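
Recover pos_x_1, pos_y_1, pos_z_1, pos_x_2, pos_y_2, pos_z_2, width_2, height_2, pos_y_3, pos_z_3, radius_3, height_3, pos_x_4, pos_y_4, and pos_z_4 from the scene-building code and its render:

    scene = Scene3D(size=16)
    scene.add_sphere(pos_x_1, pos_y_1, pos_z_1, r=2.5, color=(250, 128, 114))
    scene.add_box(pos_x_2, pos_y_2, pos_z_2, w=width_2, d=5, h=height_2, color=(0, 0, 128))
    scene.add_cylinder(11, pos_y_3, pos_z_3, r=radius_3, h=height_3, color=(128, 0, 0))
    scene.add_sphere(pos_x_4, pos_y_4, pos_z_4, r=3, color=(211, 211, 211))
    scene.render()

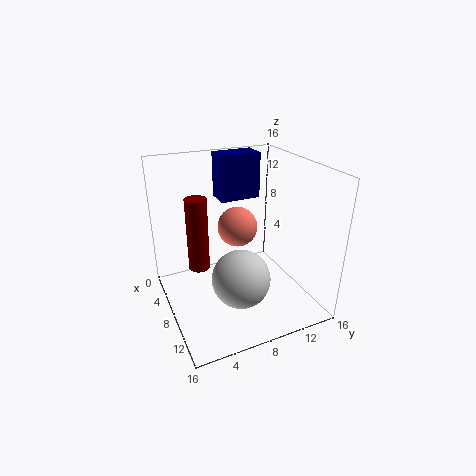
pos_x_1 = 3.5; pos_y_1 = 10; pos_z_1 = 7; pos_x_2 = 0.5; pos_y_2 = 8; pos_z_2 = 10.5; width_2 = 3; height_2 = 5.5; pos_y_3 = 2.5; pos_z_3 = 7.5; radius_3 = 1; height_3 = 7; pos_x_4 = 12; pos_y_4 = 6.5; pos_z_4 = 5.5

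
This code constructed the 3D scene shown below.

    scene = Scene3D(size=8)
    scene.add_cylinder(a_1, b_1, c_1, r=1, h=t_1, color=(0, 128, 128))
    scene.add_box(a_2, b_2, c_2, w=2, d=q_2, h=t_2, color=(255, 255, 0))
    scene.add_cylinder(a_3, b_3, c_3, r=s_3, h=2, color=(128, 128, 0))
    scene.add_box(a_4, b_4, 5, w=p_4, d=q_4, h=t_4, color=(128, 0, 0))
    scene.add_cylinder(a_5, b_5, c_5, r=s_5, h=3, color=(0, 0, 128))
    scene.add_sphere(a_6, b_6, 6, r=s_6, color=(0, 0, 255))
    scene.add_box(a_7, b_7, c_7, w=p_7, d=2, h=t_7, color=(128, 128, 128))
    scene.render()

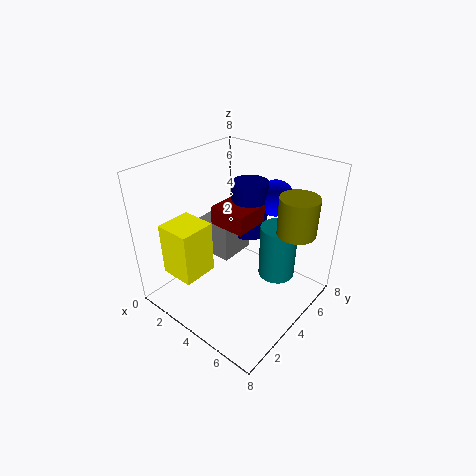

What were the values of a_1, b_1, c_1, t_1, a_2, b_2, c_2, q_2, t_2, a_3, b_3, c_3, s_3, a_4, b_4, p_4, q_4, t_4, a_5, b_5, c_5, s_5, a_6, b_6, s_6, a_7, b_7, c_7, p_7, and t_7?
a_1 = 6, b_1 = 5, c_1 = 2, t_1 = 3, a_2 = 1, b_2 = 1, c_2 = 2, q_2 = 2, t_2 = 3, a_3 = 7, b_3 = 5, c_3 = 5, s_3 = 1, a_4 = 3, b_4 = 3, p_4 = 2, q_4 = 2, t_4 = 1, a_5 = 4, b_5 = 5, c_5 = 4, s_5 = 1, a_6 = 5, b_6 = 6, s_6 = 1, a_7 = 2, b_7 = 3, c_7 = 3, p_7 = 2, t_7 = 2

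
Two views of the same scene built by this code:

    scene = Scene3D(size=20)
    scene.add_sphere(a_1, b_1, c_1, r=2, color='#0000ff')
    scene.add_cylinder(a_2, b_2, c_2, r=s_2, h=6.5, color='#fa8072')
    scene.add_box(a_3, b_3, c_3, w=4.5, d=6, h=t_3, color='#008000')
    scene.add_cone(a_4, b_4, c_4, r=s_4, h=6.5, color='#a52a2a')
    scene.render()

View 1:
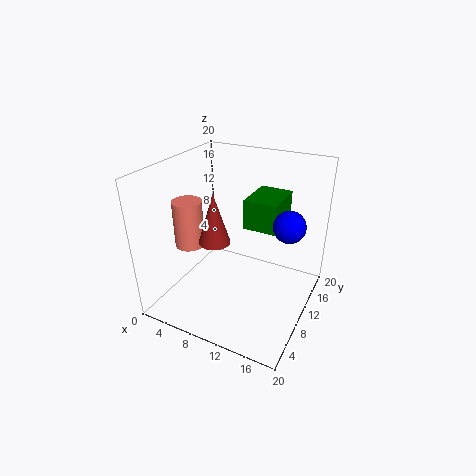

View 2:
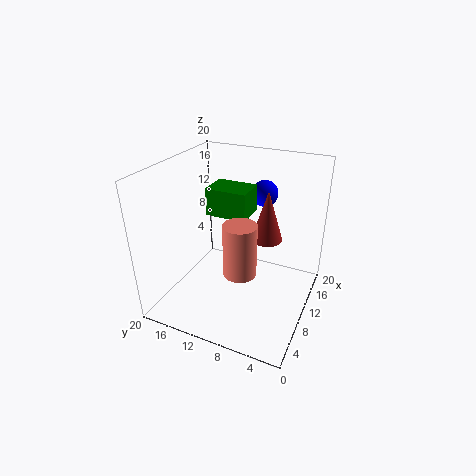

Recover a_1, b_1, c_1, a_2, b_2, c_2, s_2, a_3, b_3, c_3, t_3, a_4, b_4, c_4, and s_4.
a_1 = 17.5
b_1 = 9
c_1 = 14
a_2 = 4
b_2 = 7
c_2 = 9
s_2 = 2
a_3 = 11
b_3 = 9.5
c_3 = 12
t_3 = 4
a_4 = 9
b_4 = 5.5
c_4 = 11.5
s_4 = 2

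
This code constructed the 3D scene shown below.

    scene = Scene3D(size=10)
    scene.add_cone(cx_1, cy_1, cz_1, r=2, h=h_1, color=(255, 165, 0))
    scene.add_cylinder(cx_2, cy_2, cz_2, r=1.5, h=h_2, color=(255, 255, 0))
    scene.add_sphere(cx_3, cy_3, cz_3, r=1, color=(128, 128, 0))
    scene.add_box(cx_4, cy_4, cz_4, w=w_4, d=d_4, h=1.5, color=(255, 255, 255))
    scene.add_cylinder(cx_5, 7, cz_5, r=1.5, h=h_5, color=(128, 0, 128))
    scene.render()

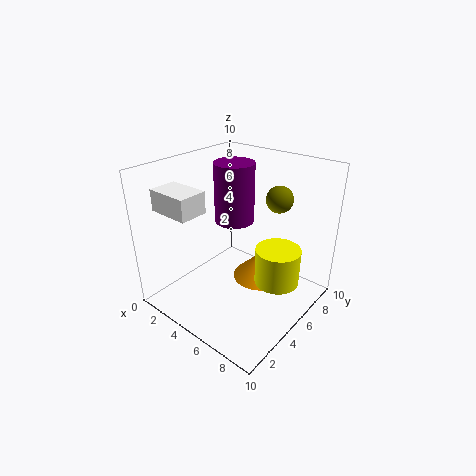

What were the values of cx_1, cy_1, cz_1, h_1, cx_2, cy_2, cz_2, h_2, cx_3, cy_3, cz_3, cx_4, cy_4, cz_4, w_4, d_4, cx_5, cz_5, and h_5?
cx_1 = 5.5, cy_1 = 7, cz_1 = 1, h_1 = 2, cx_2 = 8, cy_2 = 5.5, cz_2 = 2.5, h_2 = 2.5, cx_3 = 6, cy_3 = 8.5, cz_3 = 7, cx_4 = 0.5, cy_4 = 1.5, cz_4 = 7, w_4 = 3, d_4 = 2, cx_5 = 3, cz_5 = 5, h_5 = 4.5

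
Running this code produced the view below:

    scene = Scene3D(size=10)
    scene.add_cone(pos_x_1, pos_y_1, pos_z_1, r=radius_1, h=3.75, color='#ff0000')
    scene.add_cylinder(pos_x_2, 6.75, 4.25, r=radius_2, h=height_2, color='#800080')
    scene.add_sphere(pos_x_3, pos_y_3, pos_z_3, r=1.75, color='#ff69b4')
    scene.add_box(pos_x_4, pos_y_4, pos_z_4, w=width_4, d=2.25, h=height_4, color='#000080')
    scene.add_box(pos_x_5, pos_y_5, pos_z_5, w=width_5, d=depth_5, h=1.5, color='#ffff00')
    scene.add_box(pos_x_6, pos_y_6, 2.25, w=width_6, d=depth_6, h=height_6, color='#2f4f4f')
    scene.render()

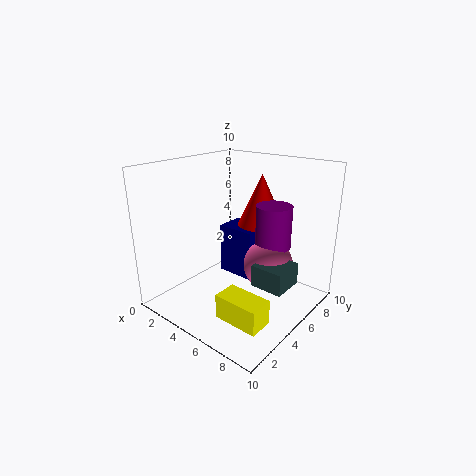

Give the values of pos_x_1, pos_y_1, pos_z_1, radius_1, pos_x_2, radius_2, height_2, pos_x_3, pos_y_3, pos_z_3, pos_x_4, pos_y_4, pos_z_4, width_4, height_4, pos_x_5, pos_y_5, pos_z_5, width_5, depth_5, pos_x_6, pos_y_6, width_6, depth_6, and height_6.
pos_x_1 = 5
pos_y_1 = 7.75
pos_z_1 = 5.25
radius_1 = 1.75
pos_x_2 = 6.75
radius_2 = 1.25
height_2 = 3
pos_x_3 = 6.75
pos_y_3 = 6.25
pos_z_3 = 3
pos_x_4 = 1.5
pos_y_4 = 7
pos_z_4 = 0.5
width_4 = 3
height_4 = 4
pos_x_5 = 7
pos_y_5 = 0.5
pos_z_5 = 2
width_5 = 2.75
depth_5 = 1.5
pos_x_6 = 6.75
pos_y_6 = 4.25
width_6 = 2.25
depth_6 = 2.25
height_6 = 1.5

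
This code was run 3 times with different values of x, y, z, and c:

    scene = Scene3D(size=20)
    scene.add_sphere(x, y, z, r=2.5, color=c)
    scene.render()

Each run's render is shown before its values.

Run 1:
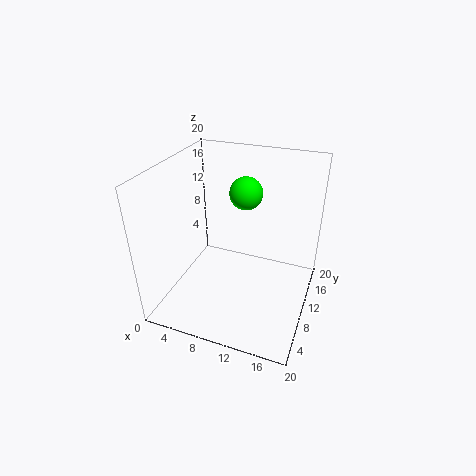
x = 9, y = 16, z = 14, c = 'lime'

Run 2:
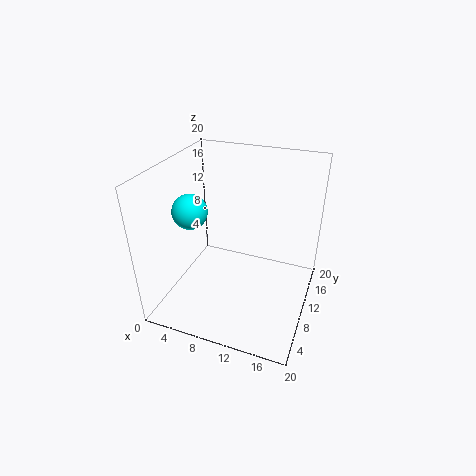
x = 3, y = 9.5, z = 13, c = 'cyan'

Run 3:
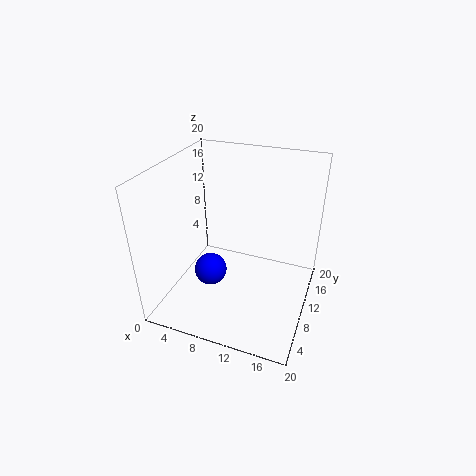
x = 5, y = 11, z = 2.5, c = 'blue'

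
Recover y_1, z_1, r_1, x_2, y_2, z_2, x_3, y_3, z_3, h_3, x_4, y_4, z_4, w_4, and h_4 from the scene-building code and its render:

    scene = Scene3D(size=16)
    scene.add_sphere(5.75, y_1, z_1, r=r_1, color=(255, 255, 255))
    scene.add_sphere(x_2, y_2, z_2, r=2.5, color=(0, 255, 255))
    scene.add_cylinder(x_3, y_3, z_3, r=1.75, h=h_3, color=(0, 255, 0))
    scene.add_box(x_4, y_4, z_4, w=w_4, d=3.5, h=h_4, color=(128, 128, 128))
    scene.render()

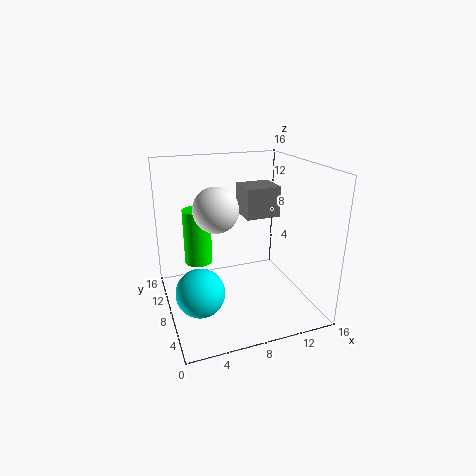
y_1 = 8.75, z_1 = 11.25, r_1 = 2.5, x_2 = 2.75, y_2 = 4.75, z_2 = 4, x_3 = 4.75, y_3 = 14, z_3 = 2.75, h_3 = 7, x_4 = 8.5, y_4 = 6.5, z_4 = 10.5, w_4 = 3.75, h_4 = 3.25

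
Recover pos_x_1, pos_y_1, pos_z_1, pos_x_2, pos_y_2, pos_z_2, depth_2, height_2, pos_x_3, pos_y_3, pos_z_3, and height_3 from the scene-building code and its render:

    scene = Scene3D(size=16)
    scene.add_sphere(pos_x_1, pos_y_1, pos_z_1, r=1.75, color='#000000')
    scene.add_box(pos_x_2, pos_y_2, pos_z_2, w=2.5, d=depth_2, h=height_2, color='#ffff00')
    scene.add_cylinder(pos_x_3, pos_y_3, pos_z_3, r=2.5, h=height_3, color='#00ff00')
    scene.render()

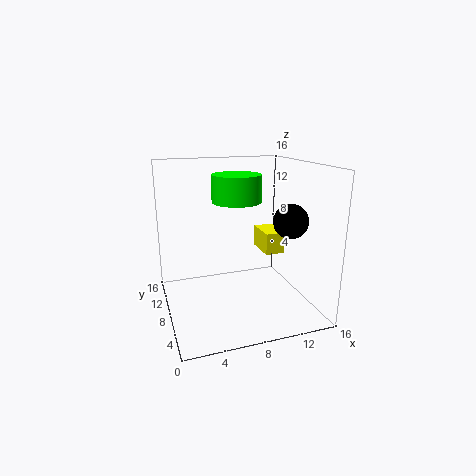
pos_x_1 = 12; pos_y_1 = 3.5; pos_z_1 = 10.75; pos_x_2 = 12.75; pos_y_2 = 10.75; pos_z_2 = 4.25; depth_2 = 4.25; height_2 = 2.75; pos_x_3 = 7.25; pos_y_3 = 6.25; pos_z_3 = 12.5; height_3 = 2.75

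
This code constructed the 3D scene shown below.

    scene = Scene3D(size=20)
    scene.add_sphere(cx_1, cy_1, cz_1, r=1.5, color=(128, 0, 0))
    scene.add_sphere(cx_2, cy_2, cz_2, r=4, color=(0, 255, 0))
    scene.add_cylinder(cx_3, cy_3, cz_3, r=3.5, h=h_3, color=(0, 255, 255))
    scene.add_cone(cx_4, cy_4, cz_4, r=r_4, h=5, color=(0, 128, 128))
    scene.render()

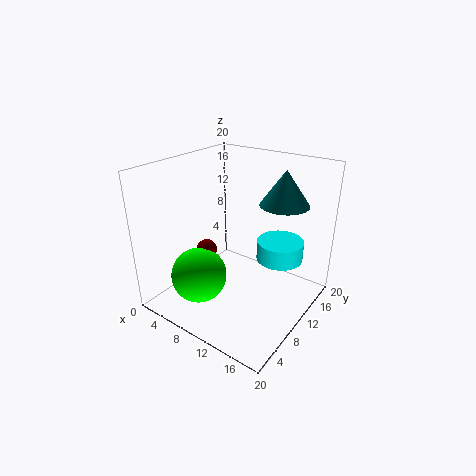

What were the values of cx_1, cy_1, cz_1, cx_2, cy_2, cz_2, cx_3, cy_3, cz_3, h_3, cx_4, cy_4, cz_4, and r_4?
cx_1 = 5; cy_1 = 9; cz_1 = 7; cx_2 = 5.5; cy_2 = 6.5; cz_2 = 4; cx_3 = 13.5; cy_3 = 16; cz_3 = 5; h_3 = 3; cx_4 = 14; cy_4 = 15.5; cz_4 = 14; r_4 = 3.5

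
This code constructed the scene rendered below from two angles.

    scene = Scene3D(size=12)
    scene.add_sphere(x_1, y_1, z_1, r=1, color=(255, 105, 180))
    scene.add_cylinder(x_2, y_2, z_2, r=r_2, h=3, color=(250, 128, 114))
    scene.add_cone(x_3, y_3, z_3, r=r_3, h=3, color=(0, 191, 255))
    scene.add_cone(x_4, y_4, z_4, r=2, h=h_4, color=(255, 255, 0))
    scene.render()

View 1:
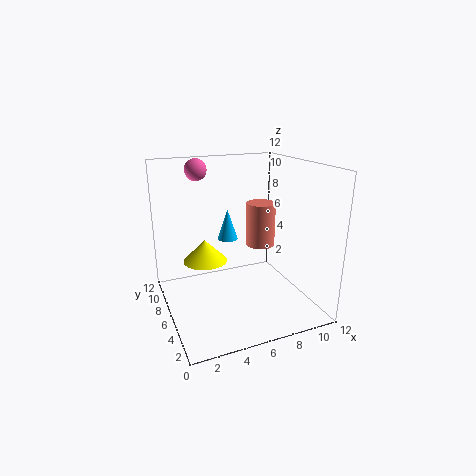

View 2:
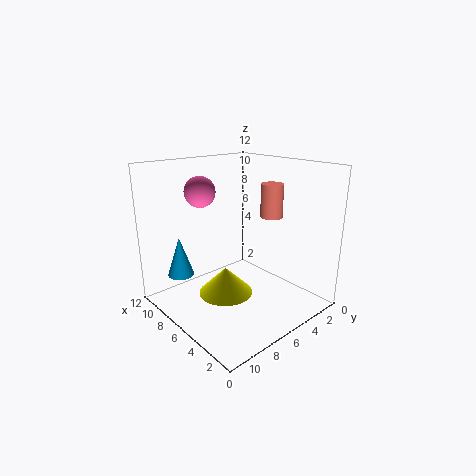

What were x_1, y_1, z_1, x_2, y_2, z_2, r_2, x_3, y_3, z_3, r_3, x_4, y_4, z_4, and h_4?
x_1 = 4
y_1 = 11
z_1 = 11
x_2 = 6
y_2 = 2
z_2 = 7
r_2 = 1
x_3 = 7
y_3 = 11
z_3 = 4
r_3 = 1
x_4 = 4
y_4 = 9
z_4 = 3
h_4 = 2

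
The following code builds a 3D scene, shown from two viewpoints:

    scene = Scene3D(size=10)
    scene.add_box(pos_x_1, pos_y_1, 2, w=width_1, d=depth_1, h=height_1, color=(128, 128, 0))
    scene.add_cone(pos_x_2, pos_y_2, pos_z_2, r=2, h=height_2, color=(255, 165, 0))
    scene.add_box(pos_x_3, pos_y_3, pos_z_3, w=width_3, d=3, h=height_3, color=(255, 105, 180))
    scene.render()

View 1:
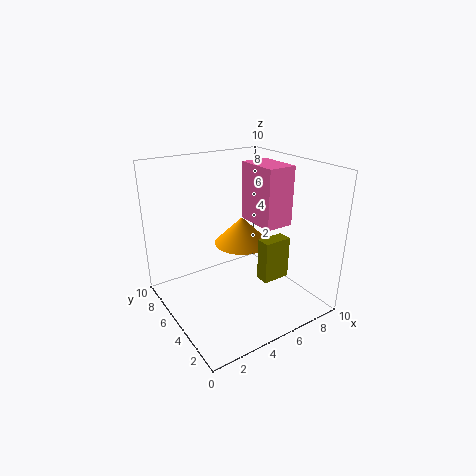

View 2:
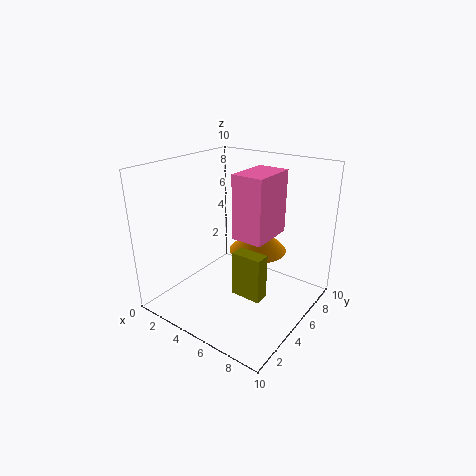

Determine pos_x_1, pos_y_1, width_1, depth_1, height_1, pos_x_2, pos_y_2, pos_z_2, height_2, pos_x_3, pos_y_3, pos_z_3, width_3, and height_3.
pos_x_1 = 6
pos_y_1 = 3
width_1 = 2
depth_1 = 1
height_1 = 3
pos_x_2 = 6
pos_y_2 = 6
pos_z_2 = 4
height_2 = 2
pos_x_3 = 6
pos_y_3 = 3
pos_z_3 = 6
width_3 = 2
height_3 = 4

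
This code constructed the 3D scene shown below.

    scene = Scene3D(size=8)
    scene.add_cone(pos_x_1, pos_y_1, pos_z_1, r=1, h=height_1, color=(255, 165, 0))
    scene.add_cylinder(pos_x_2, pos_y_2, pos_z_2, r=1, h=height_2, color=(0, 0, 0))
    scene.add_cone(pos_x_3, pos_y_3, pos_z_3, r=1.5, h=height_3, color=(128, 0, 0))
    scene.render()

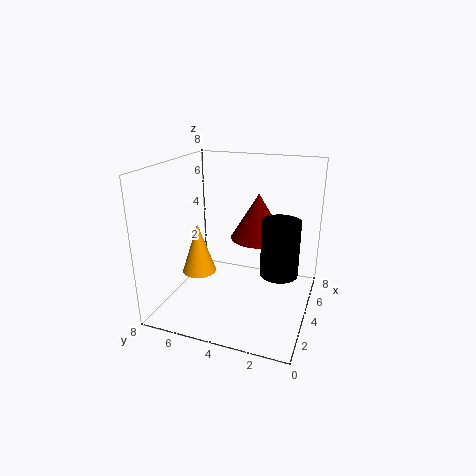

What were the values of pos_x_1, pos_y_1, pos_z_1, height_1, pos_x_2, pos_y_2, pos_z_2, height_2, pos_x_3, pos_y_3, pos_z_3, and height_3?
pos_x_1 = 4; pos_y_1 = 6.5; pos_z_1 = 1.5; height_1 = 3; pos_x_2 = 3.5; pos_y_2 = 1.5; pos_z_2 = 2.5; height_2 = 3; pos_x_3 = 4.5; pos_y_3 = 3; pos_z_3 = 4; height_3 = 2.5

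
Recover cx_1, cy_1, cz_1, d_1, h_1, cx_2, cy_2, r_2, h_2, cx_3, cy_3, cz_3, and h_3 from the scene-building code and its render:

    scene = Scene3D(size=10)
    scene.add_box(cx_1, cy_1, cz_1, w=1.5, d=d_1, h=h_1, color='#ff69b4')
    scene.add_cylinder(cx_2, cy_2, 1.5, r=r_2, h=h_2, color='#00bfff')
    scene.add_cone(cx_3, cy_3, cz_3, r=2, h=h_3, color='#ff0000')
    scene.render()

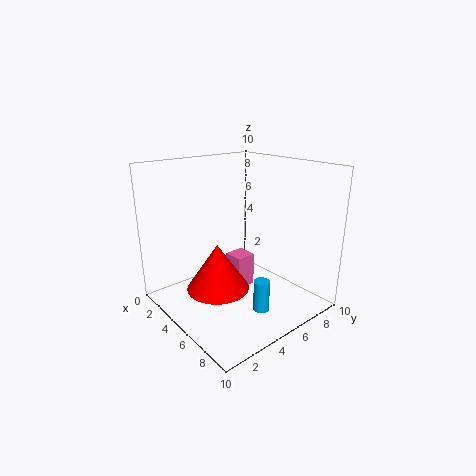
cx_1 = 3; cy_1 = 5.5; cz_1 = 0.5; d_1 = 1.5; h_1 = 2.5; cx_2 = 8.5; cy_2 = 4; r_2 = 0.5; h_2 = 2; cx_3 = 6; cy_3 = 2.5; cz_3 = 2.5; h_3 = 3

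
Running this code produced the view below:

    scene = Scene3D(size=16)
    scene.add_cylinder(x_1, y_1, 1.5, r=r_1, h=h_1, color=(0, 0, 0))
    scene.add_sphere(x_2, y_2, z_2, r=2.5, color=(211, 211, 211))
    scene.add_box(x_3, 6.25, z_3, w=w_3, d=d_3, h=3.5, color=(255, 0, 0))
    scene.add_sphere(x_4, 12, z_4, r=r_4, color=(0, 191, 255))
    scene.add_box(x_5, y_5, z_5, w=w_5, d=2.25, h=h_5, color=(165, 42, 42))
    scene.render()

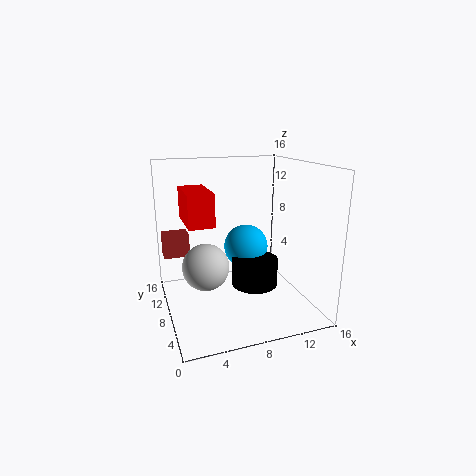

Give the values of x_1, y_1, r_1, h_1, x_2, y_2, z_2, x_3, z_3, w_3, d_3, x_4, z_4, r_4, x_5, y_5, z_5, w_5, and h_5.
x_1 = 10.5; y_1 = 9; r_1 = 2.75; h_1 = 3.25; x_2 = 4; y_2 = 7; z_2 = 5.5; x_3 = 2.25; z_3 = 10; w_3 = 2.75; d_3 = 5.5; x_4 = 10.5; z_4 = 5.25; r_4 = 2.75; x_5 = 0.25; y_5 = 11.75; z_5 = 5; w_5 = 3; h_5 = 2.75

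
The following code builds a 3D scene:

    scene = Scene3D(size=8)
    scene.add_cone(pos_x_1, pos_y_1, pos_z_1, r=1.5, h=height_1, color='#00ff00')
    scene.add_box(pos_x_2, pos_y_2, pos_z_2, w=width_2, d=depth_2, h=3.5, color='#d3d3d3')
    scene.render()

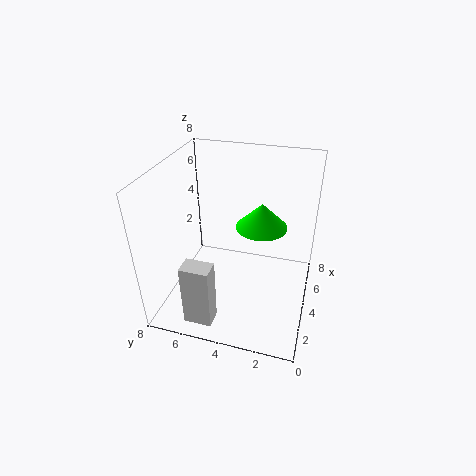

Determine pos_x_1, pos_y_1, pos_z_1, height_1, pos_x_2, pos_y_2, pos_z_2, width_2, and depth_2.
pos_x_1 = 5.5; pos_y_1 = 3; pos_z_1 = 4; height_1 = 1.5; pos_x_2 = 0.5; pos_y_2 = 4.5; pos_z_2 = 0.5; width_2 = 1; depth_2 = 1.5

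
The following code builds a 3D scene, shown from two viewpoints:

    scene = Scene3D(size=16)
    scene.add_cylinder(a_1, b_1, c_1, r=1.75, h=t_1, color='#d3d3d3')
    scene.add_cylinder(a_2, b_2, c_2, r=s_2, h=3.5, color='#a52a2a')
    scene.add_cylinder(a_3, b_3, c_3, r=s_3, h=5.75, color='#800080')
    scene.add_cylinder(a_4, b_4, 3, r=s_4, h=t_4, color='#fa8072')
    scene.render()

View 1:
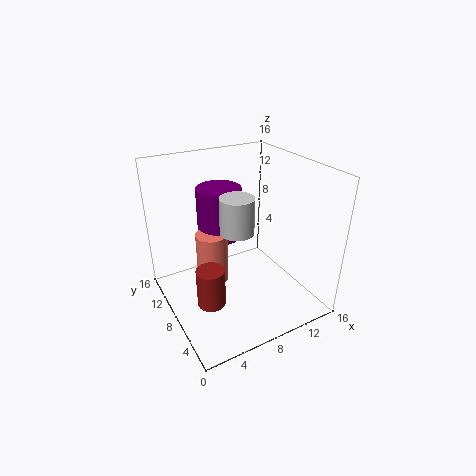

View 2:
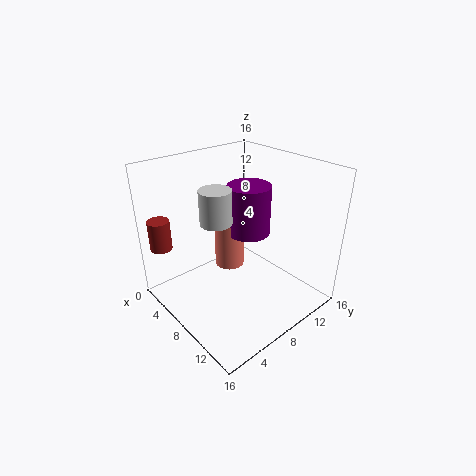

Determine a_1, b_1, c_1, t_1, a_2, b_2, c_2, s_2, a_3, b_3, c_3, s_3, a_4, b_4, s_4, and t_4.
a_1 = 6.75; b_1 = 6; c_1 = 10; t_1 = 3.75; a_2 = 1.75; b_2 = 1.75; c_2 = 6.25; s_2 = 1.25; a_3 = 7; b_3 = 10.5; c_3 = 7.5; s_3 = 2.5; a_4 = 5.25; b_4 = 9; s_4 = 1.75; t_4 = 5.75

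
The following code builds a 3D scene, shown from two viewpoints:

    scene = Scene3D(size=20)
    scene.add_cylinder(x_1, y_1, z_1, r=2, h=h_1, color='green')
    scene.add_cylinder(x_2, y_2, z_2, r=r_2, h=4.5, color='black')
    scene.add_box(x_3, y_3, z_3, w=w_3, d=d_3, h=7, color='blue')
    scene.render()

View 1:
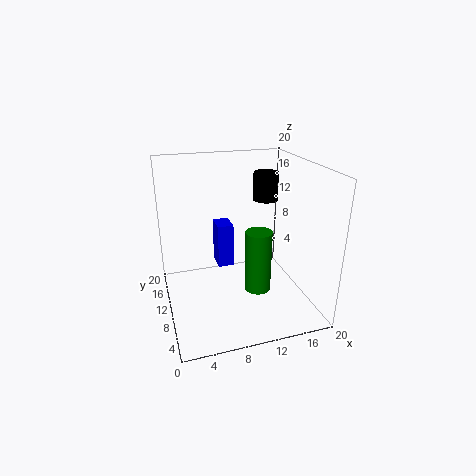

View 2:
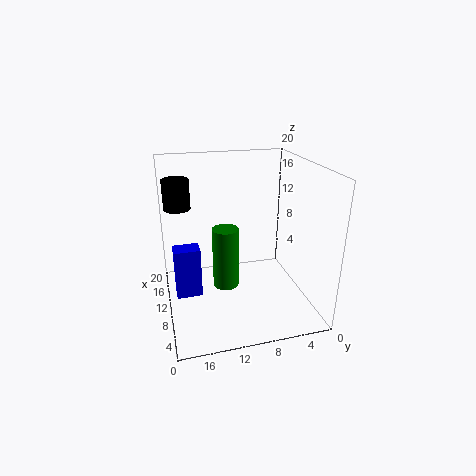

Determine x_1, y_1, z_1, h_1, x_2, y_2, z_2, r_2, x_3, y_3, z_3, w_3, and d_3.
x_1 = 13.5, y_1 = 11, z_1 = 0.5, h_1 = 9.5, x_2 = 17, y_2 = 17.5, z_2 = 12.5, r_2 = 2, x_3 = 8.5, y_3 = 15.5, z_3 = 2.5, w_3 = 2.5, d_3 = 3.5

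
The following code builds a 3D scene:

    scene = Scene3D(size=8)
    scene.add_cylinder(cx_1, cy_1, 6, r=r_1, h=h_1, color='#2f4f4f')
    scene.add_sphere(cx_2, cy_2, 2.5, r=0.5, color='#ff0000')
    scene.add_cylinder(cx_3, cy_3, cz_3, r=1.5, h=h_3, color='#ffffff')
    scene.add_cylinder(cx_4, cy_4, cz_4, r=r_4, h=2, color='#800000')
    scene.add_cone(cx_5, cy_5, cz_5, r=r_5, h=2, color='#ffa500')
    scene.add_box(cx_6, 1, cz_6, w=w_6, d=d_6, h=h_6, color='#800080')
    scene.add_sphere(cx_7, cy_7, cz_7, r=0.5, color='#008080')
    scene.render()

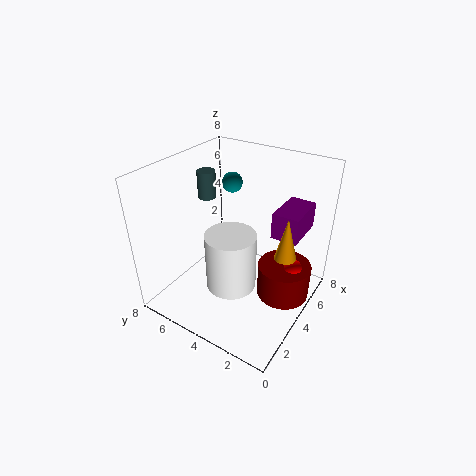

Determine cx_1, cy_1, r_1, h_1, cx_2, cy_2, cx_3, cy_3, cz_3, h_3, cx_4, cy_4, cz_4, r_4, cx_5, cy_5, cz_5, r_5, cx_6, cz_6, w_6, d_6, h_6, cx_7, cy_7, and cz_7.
cx_1 = 4; cy_1 = 6; r_1 = 0.5; h_1 = 1.5; cx_2 = 5; cy_2 = 1; cx_3 = 4; cy_3 = 4.5; cz_3 = 0.5; h_3 = 3.5; cx_4 = 5; cy_4 = 1.5; cz_4 = 0.5; r_4 = 1.5; cx_5 = 2.5; cy_5 = 0.5; cz_5 = 5; r_5 = 0.5; cx_6 = 5; cz_6 = 4; w_6 = 2.5; d_6 = 1.5; h_6 = 1.5; cx_7 = 3.5; cy_7 = 4; cz_7 = 7.5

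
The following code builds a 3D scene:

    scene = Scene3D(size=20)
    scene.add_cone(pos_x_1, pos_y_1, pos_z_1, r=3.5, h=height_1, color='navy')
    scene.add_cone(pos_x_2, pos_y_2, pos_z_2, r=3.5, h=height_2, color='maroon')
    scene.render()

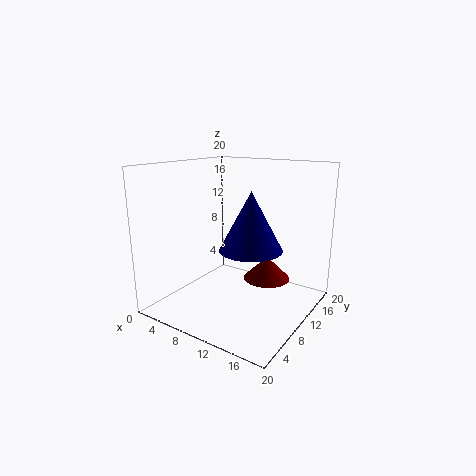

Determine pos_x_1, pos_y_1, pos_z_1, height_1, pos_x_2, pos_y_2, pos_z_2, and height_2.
pos_x_1 = 16, pos_y_1 = 3.5, pos_z_1 = 11.5, height_1 = 6.5, pos_x_2 = 12, pos_y_2 = 15, pos_z_2 = 2.5, height_2 = 3.5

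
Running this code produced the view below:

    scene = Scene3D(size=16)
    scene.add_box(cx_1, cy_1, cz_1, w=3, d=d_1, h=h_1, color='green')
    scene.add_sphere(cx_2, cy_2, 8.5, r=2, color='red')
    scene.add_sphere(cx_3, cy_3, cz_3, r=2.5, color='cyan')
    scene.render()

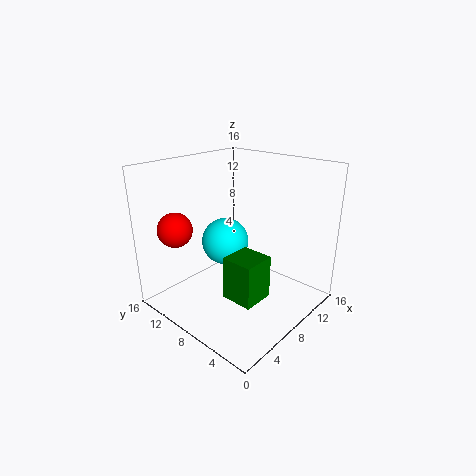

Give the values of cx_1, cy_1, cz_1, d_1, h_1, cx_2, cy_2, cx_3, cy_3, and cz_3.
cx_1 = 1.5, cy_1 = 1, cz_1 = 5.5, d_1 = 3, h_1 = 4, cx_2 = 4, cy_2 = 14, cx_3 = 6.5, cy_3 = 8.5, cz_3 = 8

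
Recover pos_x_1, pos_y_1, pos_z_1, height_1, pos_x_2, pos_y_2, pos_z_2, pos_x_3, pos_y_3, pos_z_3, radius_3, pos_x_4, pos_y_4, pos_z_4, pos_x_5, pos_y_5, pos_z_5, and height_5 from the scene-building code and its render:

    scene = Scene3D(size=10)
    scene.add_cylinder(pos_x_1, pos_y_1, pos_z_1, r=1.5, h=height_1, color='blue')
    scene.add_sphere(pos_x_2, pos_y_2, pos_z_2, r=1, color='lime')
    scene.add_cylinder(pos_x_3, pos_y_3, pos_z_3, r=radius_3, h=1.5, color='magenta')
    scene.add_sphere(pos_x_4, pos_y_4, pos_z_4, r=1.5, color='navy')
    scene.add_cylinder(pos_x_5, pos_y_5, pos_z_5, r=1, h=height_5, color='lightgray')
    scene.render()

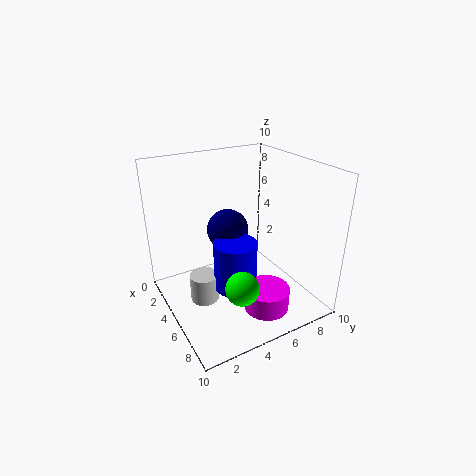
pos_x_1 = 5.5, pos_y_1 = 4.5, pos_z_1 = 1.5, height_1 = 3.5, pos_x_2 = 9, pos_y_2 = 3, pos_z_2 = 4, pos_x_3 = 8, pos_y_3 = 5.5, pos_z_3 = 1, radius_3 = 1.5, pos_x_4 = 3.5, pos_y_4 = 5, pos_z_4 = 5, pos_x_5 = 4.5, pos_y_5 = 2.5, pos_z_5 = 0.5, height_5 = 2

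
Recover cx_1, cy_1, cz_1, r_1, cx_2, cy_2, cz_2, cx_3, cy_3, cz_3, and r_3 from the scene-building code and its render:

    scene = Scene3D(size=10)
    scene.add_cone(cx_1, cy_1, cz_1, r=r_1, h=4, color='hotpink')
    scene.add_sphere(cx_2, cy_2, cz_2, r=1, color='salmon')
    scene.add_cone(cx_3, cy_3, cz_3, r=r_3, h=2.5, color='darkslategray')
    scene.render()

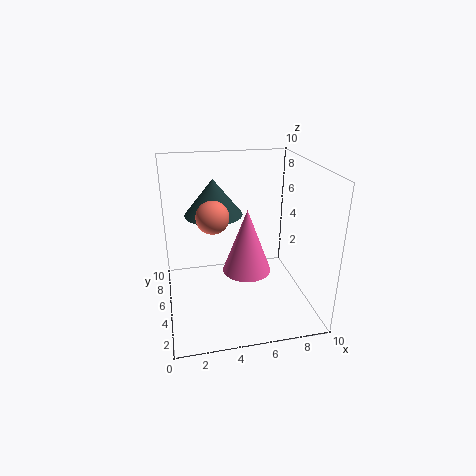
cx_1 = 5, cy_1 = 2.5, cz_1 = 4, r_1 = 1.5, cx_2 = 3, cy_2 = 3, cz_2 = 7.5, cx_3 = 3.5, cy_3 = 6, cz_3 = 6.5, r_3 = 2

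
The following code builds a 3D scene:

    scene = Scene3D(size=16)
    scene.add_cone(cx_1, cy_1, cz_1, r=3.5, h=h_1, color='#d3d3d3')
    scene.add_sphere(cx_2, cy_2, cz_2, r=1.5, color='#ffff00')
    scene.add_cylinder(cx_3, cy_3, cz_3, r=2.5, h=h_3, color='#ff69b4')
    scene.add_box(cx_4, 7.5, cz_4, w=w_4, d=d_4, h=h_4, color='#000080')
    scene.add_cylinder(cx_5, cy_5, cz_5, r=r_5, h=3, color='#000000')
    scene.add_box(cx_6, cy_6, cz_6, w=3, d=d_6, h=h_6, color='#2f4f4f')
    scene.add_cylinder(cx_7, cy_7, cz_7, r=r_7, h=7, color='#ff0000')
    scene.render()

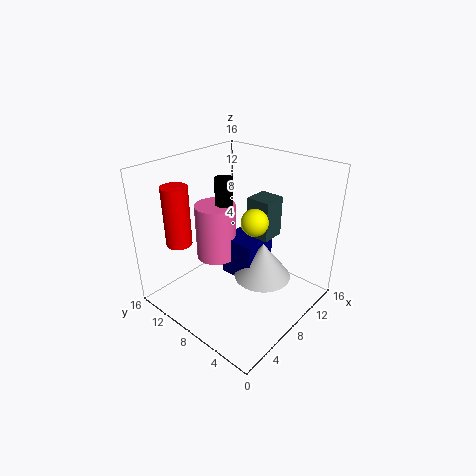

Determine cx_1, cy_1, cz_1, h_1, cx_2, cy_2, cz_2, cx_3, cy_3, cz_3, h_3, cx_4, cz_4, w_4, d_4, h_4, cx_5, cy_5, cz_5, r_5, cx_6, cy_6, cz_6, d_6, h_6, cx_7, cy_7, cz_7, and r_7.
cx_1 = 11.5
cy_1 = 7
cz_1 = 1.5
h_1 = 4.5
cx_2 = 9
cy_2 = 6.5
cz_2 = 10
cx_3 = 9.5
cy_3 = 13
cz_3 = 3
h_3 = 7
cx_4 = 9.5
cz_4 = 1
w_4 = 4.5
d_4 = 4.5
h_4 = 5
cx_5 = 8
cy_5 = 10
cz_5 = 11.5
r_5 = 1
cx_6 = 12
cy_6 = 7
cz_6 = 6
d_6 = 3
h_6 = 5
cx_7 = 4.5
cy_7 = 14
cz_7 = 6.5
r_7 = 1.5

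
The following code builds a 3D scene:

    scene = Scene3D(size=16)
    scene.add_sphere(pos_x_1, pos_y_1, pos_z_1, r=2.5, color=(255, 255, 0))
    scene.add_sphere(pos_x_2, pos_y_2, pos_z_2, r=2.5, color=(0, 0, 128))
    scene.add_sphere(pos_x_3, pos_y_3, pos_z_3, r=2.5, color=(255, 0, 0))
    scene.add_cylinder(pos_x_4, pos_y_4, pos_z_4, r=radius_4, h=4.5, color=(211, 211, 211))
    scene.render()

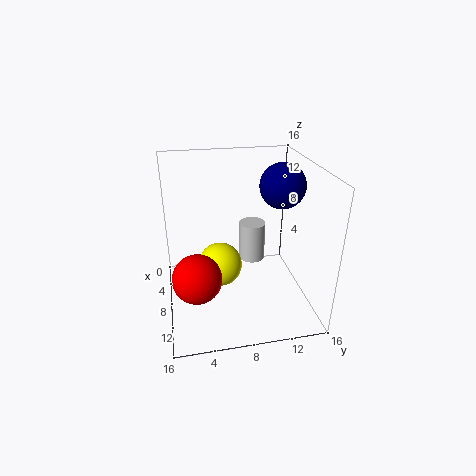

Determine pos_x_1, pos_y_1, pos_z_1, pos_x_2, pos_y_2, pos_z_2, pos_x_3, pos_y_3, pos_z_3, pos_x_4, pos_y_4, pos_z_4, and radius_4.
pos_x_1 = 7.5; pos_y_1 = 6; pos_z_1 = 4.5; pos_x_2 = 7.5; pos_y_2 = 13; pos_z_2 = 13.5; pos_x_3 = 12; pos_y_3 = 3; pos_z_3 = 6; pos_x_4 = 6.5; pos_y_4 = 10; pos_z_4 = 4.5; radius_4 = 1.5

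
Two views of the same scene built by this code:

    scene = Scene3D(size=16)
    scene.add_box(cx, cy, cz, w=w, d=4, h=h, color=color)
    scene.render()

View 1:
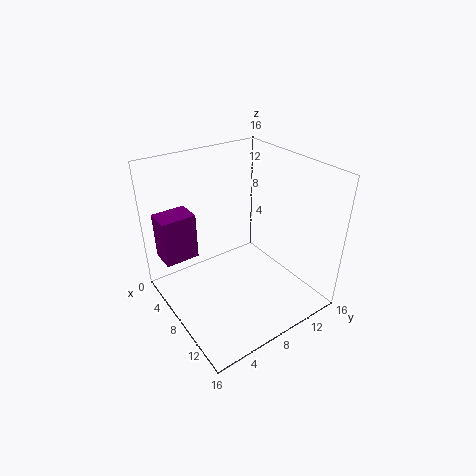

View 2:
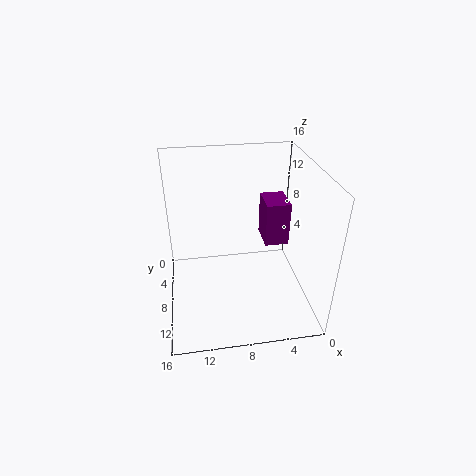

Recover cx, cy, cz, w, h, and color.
cx = 1, cy = 1, cz = 4.5, w = 3, h = 5.5, color = 'purple'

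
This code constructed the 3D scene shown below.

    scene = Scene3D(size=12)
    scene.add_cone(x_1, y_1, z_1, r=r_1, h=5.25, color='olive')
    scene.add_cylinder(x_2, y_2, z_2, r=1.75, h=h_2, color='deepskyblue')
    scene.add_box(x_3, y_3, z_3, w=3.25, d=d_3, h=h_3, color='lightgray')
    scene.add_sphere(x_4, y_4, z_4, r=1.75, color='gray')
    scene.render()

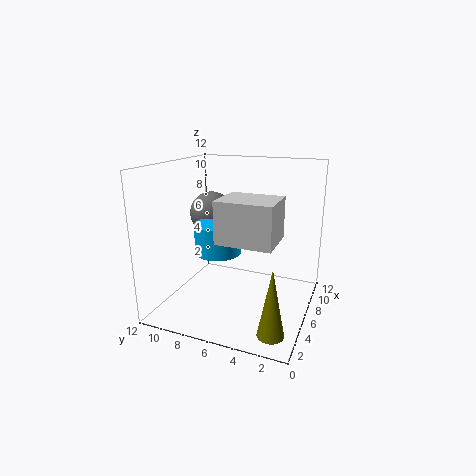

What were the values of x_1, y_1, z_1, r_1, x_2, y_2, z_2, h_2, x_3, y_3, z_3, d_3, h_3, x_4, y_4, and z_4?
x_1 = 1.75
y_1 = 1.75
z_1 = 0.5
r_1 = 1
x_2 = 3.25
y_2 = 6.5
z_2 = 5.75
h_2 = 2.25
x_3 = 1
y_3 = 1.75
z_3 = 7.25
d_3 = 4
h_3 = 3
x_4 = 5.75
y_4 = 8.25
z_4 = 8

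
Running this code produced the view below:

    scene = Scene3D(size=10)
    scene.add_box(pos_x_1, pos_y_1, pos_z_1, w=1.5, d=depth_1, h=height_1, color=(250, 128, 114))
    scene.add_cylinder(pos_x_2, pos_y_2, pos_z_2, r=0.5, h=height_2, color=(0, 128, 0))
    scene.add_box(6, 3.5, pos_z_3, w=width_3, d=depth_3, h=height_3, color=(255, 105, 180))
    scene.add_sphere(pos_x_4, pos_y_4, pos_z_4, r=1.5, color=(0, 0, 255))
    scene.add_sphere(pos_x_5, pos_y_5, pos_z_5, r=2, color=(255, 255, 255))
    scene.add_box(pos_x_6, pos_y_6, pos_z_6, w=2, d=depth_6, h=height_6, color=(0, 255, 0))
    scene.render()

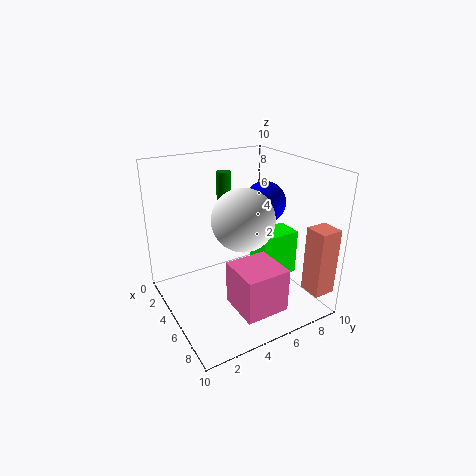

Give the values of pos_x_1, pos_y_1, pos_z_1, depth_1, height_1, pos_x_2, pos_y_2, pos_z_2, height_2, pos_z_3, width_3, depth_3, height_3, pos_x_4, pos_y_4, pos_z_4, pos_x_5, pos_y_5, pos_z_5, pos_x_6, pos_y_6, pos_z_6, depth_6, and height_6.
pos_x_1 = 8.5; pos_y_1 = 8; pos_z_1 = 2; depth_1 = 1.5; height_1 = 4.5; pos_x_2 = 4; pos_y_2 = 4.5; pos_z_2 = 5; height_2 = 4.5; pos_z_3 = 1; width_3 = 3; depth_3 = 3; height_3 = 3; pos_x_4 = 4.5; pos_y_4 = 7.5; pos_z_4 = 7; pos_x_5 = 6.5; pos_y_5 = 4.5; pos_z_5 = 7; pos_x_6 = 3.5; pos_y_6 = 7; pos_z_6 = 1; depth_6 = 3; height_6 = 3.5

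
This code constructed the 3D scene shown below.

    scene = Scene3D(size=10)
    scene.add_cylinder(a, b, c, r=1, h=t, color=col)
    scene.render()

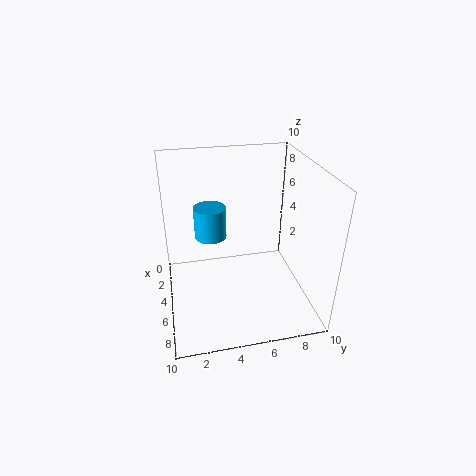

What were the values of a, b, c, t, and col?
a = 6, b = 3, c = 6, t = 2, col = 'deepskyblue'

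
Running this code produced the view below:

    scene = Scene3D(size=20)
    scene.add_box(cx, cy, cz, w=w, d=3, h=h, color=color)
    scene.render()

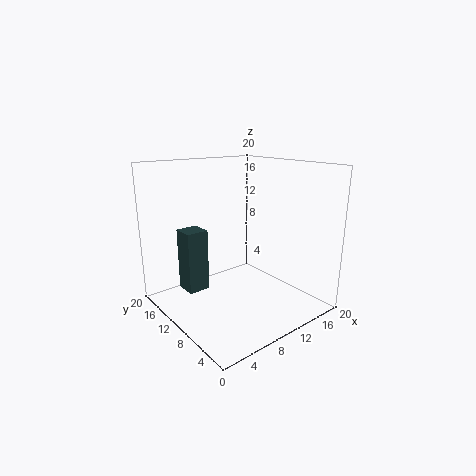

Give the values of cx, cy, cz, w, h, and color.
cx = 3
cy = 11.5
cz = 3
w = 3
h = 8.5
color = 'darkslategray'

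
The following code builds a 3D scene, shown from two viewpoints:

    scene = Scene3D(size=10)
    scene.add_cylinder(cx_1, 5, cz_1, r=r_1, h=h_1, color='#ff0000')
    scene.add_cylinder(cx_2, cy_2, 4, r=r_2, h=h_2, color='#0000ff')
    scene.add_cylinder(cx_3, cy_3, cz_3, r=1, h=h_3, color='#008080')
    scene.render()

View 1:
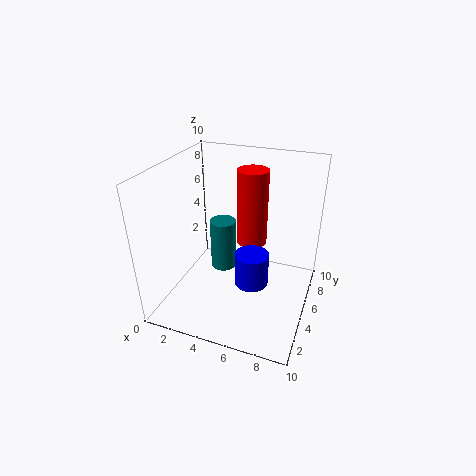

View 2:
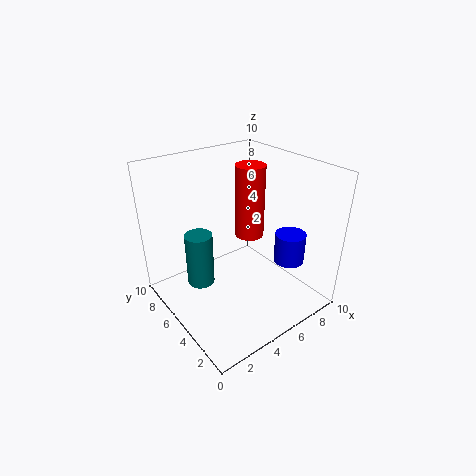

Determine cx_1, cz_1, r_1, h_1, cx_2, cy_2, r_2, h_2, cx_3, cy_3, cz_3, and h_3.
cx_1 = 6, cz_1 = 5, r_1 = 1, h_1 = 5, cx_2 = 7, cy_2 = 2, r_2 = 1, h_2 = 2, cx_3 = 3, cy_3 = 7, cz_3 = 1, h_3 = 4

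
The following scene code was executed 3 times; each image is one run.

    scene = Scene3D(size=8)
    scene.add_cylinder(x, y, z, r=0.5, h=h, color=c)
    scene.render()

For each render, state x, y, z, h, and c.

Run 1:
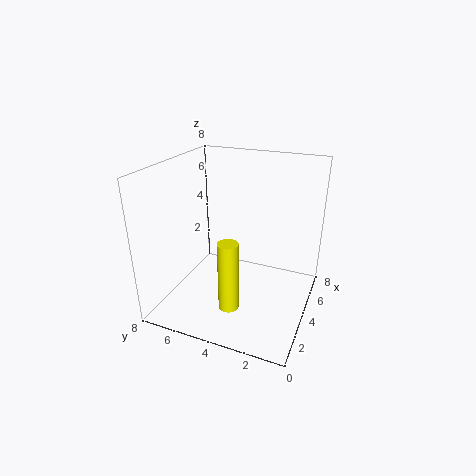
x = 1
y = 3.25
z = 1.75
h = 3.5
c = 'yellow'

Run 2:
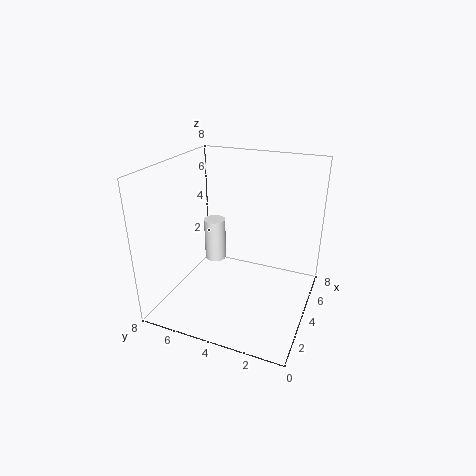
x = 1.75
y = 4.25
z = 4
h = 2
c = 'white'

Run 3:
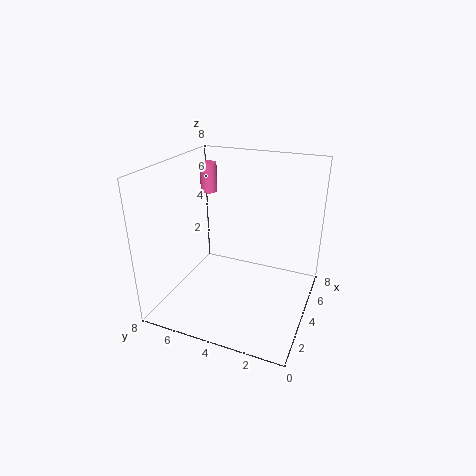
x = 6
y = 6.75
z = 5.75
h = 1.75
c = 'hotpink'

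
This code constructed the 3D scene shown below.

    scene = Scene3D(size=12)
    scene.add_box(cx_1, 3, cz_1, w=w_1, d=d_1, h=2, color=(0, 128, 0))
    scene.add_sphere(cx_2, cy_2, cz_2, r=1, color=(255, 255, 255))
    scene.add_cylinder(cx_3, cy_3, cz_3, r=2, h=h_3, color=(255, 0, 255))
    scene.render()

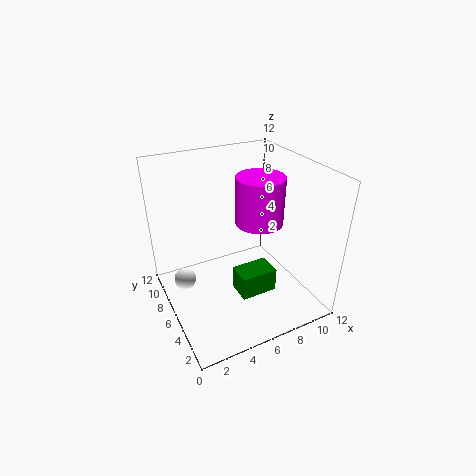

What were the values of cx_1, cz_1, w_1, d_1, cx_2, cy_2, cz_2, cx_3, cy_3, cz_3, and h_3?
cx_1 = 5
cz_1 = 2
w_1 = 3
d_1 = 2
cx_2 = 2
cy_2 = 9
cz_2 = 1
cx_3 = 8
cy_3 = 6
cz_3 = 7
h_3 = 4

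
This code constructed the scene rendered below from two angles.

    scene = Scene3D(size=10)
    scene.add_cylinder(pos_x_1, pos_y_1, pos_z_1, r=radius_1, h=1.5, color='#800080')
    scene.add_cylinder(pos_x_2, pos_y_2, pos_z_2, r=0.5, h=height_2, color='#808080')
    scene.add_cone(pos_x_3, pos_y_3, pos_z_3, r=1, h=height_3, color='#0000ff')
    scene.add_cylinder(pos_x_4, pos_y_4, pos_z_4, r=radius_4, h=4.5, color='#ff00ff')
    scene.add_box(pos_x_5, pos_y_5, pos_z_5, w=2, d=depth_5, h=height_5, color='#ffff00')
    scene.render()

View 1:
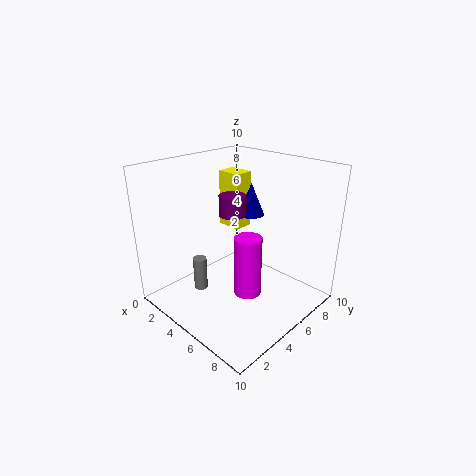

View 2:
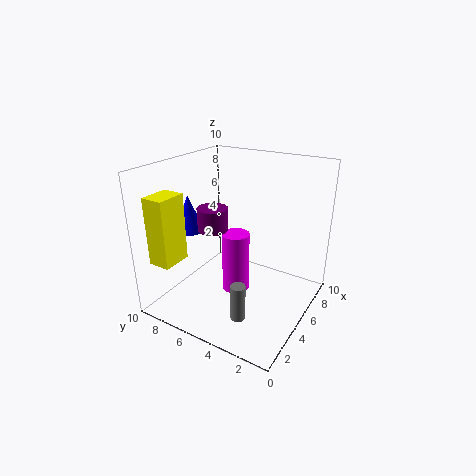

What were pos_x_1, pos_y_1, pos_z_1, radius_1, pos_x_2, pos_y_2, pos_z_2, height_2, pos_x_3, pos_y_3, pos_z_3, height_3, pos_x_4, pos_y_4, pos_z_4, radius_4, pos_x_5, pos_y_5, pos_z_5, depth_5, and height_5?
pos_x_1 = 3.5; pos_y_1 = 6; pos_z_1 = 6; radius_1 = 1; pos_x_2 = 2.5; pos_y_2 = 3.5; pos_z_2 = 0.5; height_2 = 2.5; pos_x_3 = 3.5; pos_y_3 = 8; pos_z_3 = 5.5; height_3 = 2.5; pos_x_4 = 5.5; pos_y_4 = 5.5; pos_z_4 = 0.5; radius_4 = 1; pos_x_5 = 0.5; pos_y_5 = 7.5; pos_z_5 = 4; depth_5 = 1.5; height_5 = 4.5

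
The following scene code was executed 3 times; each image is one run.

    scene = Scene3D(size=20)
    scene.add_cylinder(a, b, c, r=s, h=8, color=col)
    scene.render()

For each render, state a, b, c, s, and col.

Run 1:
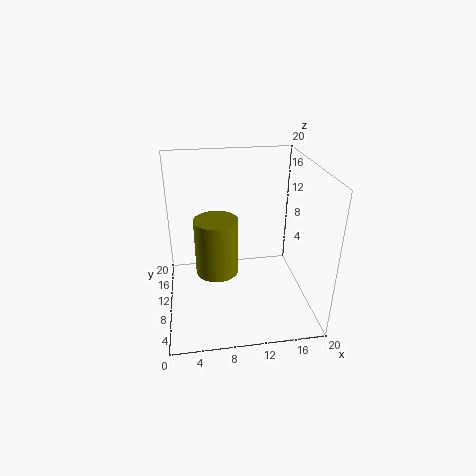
a = 7; b = 10; c = 5; s = 3; col = 'olive'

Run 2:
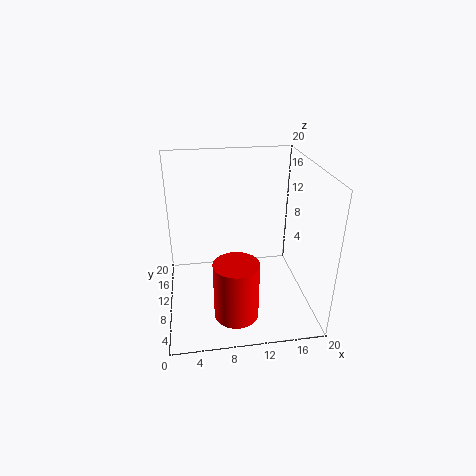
a = 9; b = 5; c = 1; s = 3; col = 'red'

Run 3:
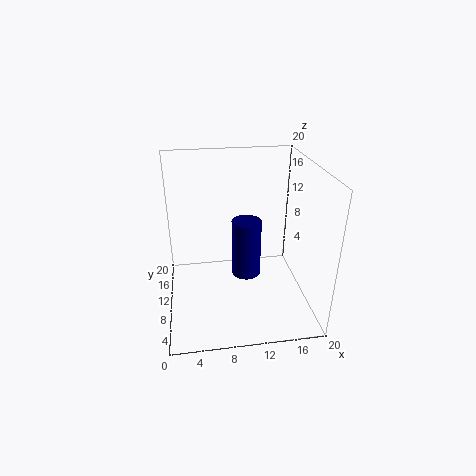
a = 11; b = 9; c = 5; s = 2; col = 'navy'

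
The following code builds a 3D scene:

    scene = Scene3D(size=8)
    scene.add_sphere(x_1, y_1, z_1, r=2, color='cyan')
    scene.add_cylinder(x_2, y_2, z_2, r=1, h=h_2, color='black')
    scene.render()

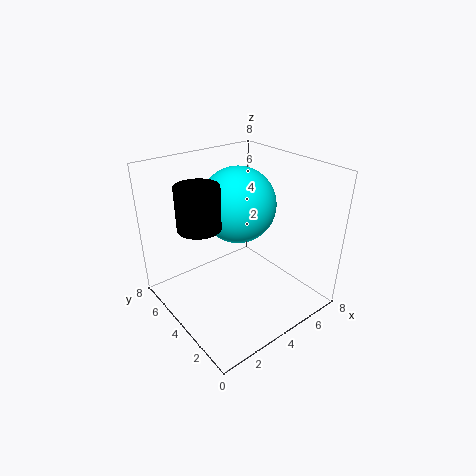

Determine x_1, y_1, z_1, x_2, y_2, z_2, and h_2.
x_1 = 4, y_1 = 4, z_1 = 6, x_2 = 1, y_2 = 3, z_2 = 6, h_2 = 2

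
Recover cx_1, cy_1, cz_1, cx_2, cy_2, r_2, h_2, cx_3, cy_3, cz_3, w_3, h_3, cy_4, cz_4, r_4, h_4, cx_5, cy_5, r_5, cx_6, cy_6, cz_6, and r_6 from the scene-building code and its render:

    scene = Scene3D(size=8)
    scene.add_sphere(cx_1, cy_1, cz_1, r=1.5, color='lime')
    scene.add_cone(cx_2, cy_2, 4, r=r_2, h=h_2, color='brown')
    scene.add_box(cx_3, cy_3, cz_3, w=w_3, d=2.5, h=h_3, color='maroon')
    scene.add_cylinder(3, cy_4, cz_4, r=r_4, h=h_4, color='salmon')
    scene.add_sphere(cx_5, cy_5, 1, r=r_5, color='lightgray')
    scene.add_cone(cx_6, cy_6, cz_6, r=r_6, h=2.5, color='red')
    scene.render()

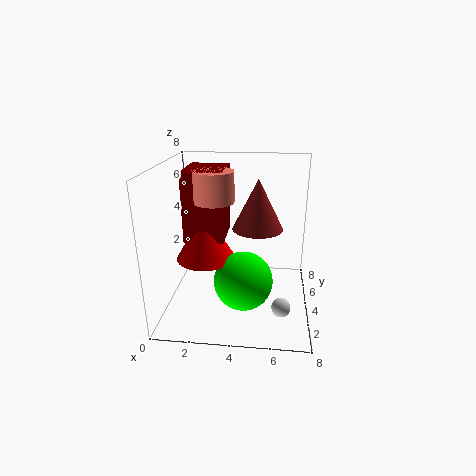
cx_1 = 4.5
cy_1 = 2
cz_1 = 2.5
cx_2 = 5
cy_2 = 5.5
r_2 = 1.5
h_2 = 3
cx_3 = 1.5
cy_3 = 2
cz_3 = 4.5
w_3 = 2
h_3 = 3.5
cy_4 = 2.5
cz_4 = 6.5
r_4 = 1
h_4 = 1.5
cx_5 = 6.5
cy_5 = 2
r_5 = 0.5
cx_6 = 2.5
cy_6 = 2.5
cz_6 = 3.5
r_6 = 1.5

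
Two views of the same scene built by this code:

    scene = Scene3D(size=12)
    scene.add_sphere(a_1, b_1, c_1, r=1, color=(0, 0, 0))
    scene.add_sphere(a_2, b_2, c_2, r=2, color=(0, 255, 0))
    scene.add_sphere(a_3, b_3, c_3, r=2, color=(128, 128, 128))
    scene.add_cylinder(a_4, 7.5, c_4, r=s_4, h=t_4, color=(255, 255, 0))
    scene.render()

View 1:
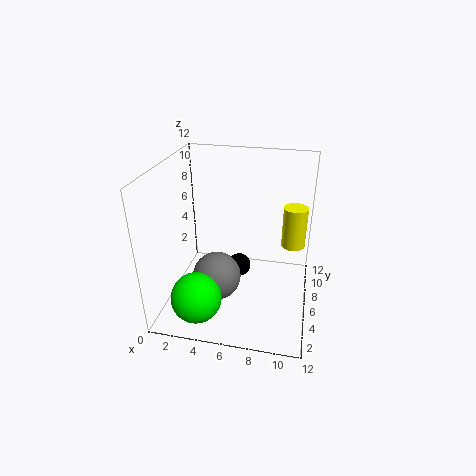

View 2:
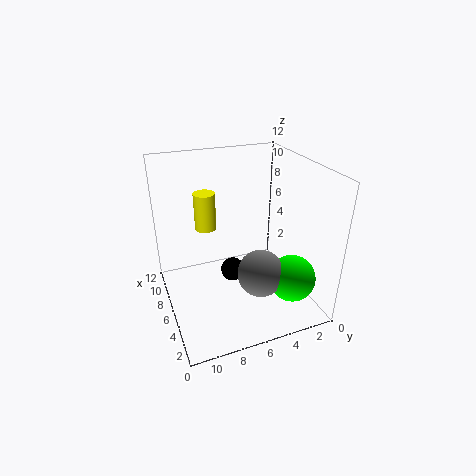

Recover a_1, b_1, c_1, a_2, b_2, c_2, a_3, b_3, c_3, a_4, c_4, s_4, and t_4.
a_1 = 6, b_1 = 6.5, c_1 = 3, a_2 = 3.5, b_2 = 2, c_2 = 2.5, a_3 = 4.5, b_3 = 4.5, c_3 = 3, a_4 = 10.5, c_4 = 5, s_4 = 1, t_4 = 3.5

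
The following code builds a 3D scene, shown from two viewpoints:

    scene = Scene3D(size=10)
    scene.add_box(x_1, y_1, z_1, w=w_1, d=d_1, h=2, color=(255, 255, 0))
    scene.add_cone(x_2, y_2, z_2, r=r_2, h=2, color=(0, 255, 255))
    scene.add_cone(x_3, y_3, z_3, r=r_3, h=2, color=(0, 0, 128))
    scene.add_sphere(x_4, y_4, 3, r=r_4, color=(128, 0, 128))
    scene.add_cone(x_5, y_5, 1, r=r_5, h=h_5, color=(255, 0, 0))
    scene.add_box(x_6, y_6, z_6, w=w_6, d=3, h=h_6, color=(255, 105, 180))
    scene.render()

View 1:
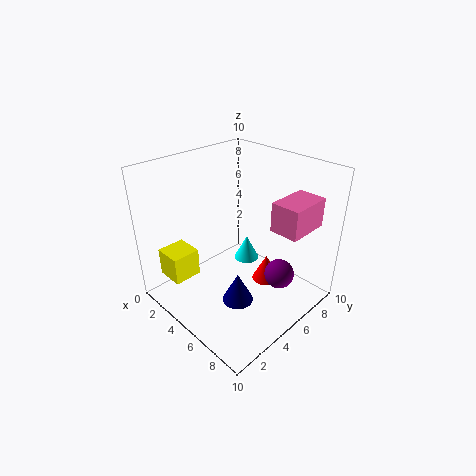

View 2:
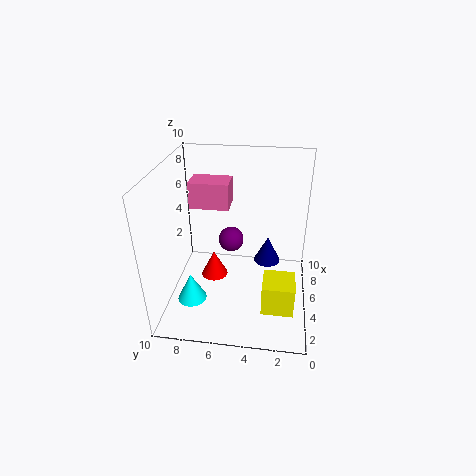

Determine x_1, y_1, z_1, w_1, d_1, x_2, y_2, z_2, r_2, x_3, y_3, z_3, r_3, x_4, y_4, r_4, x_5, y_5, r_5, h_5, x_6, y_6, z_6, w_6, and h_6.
x_1 = 1, y_1 = 1, z_1 = 2, w_1 = 2, d_1 = 2, x_2 = 3, y_2 = 8, z_2 = 1, r_2 = 1, x_3 = 7, y_3 = 3, z_3 = 2, r_3 = 1, x_4 = 8, y_4 = 6, r_4 = 1, x_5 = 6, y_5 = 7, r_5 = 1, h_5 = 2, x_6 = 7, y_6 = 6, z_6 = 6, w_6 = 2, h_6 = 2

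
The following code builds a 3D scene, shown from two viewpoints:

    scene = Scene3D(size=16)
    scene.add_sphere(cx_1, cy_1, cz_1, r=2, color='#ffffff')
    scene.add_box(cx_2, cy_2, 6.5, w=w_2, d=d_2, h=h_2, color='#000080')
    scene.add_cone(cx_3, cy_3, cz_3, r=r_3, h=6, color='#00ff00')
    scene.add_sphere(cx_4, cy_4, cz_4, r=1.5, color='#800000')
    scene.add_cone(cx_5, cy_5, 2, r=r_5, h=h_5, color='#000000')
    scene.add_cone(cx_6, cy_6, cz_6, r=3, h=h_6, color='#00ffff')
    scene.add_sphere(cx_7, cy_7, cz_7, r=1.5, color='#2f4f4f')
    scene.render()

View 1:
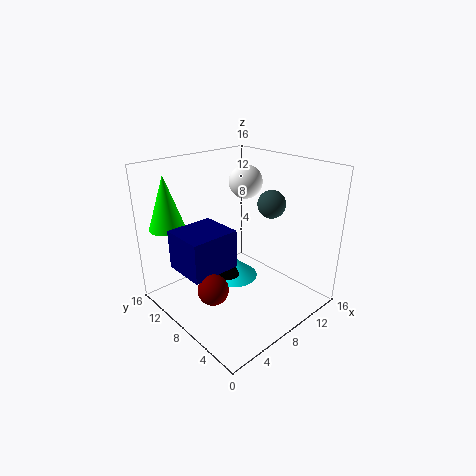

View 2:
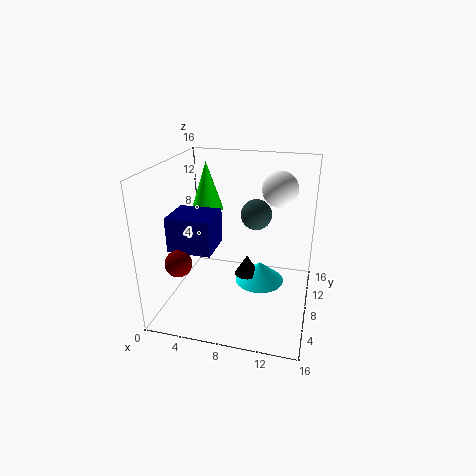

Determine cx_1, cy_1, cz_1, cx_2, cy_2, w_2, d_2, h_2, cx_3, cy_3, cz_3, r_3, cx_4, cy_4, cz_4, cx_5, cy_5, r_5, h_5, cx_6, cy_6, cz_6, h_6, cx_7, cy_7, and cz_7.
cx_1 = 12, cy_1 = 11, cz_1 = 13, cx_2 = 0.5, cy_2 = 5.5, w_2 = 5, d_2 = 4.5, h_2 = 4, cx_3 = 2.5, cy_3 = 13.5, cz_3 = 9, r_3 = 2, cx_4 = 2, cy_4 = 5, cz_4 = 5.5, cx_5 = 8.5, cy_5 = 10.5, r_5 = 1.5, h_5 = 2.5, cx_6 = 10, cy_6 = 11, cz_6 = 1, h_6 = 2.5, cx_7 = 10.5, cy_7 = 5.5, cz_7 = 12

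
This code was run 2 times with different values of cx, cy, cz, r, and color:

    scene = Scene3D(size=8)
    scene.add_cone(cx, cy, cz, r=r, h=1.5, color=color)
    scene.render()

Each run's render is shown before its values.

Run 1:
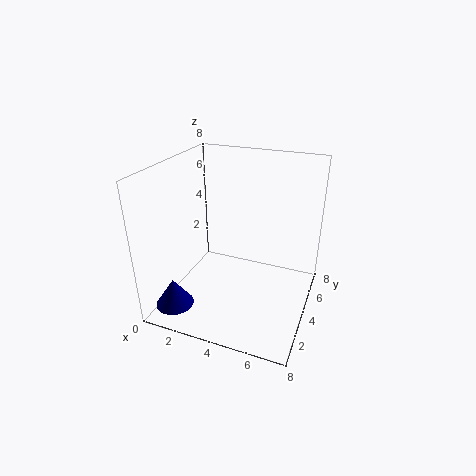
cx = 1.5
cy = 1
cz = 1
r = 1
color = 'navy'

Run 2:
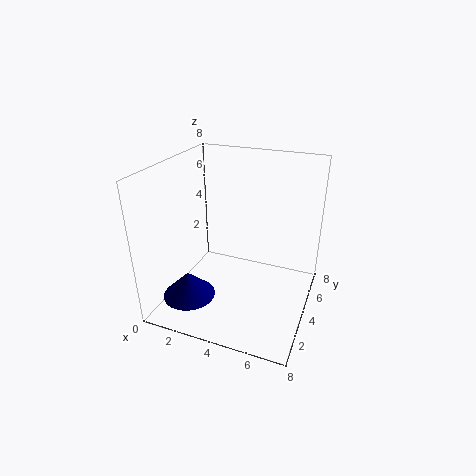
cx = 1.5
cy = 2.5
cz = 0.5
r = 1.5
color = 'navy'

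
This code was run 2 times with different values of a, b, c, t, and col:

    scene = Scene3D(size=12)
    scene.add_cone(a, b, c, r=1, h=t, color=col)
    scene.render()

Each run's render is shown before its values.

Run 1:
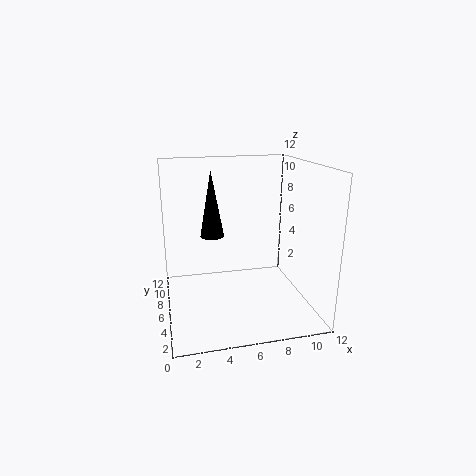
a = 4; b = 7; c = 6; t = 5.5; col = 'black'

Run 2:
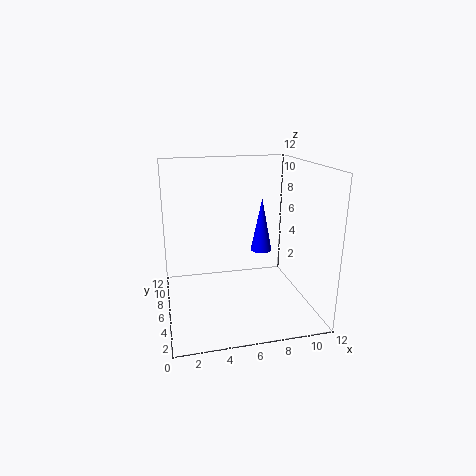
a = 9; b = 9; c = 3.5; t = 5; col = 'blue'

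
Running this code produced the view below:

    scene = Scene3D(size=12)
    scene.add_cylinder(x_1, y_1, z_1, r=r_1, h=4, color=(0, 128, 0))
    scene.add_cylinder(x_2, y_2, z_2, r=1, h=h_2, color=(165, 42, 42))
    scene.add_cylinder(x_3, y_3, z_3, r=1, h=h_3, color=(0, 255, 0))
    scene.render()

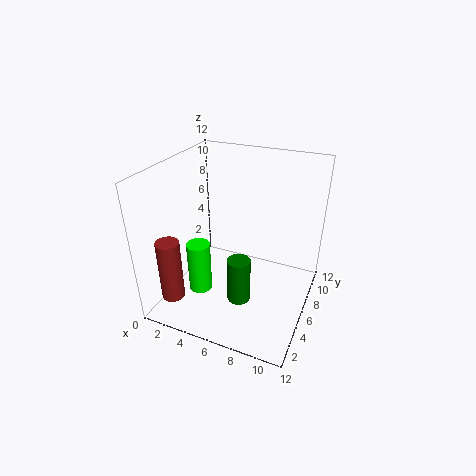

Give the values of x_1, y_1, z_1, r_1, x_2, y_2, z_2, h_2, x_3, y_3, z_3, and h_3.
x_1 = 6.5, y_1 = 5, z_1 = 0.5, r_1 = 1, x_2 = 1, y_2 = 3, z_2 = 0.5, h_2 = 5.5, x_3 = 3, y_3 = 4.5, z_3 = 1, h_3 = 4.5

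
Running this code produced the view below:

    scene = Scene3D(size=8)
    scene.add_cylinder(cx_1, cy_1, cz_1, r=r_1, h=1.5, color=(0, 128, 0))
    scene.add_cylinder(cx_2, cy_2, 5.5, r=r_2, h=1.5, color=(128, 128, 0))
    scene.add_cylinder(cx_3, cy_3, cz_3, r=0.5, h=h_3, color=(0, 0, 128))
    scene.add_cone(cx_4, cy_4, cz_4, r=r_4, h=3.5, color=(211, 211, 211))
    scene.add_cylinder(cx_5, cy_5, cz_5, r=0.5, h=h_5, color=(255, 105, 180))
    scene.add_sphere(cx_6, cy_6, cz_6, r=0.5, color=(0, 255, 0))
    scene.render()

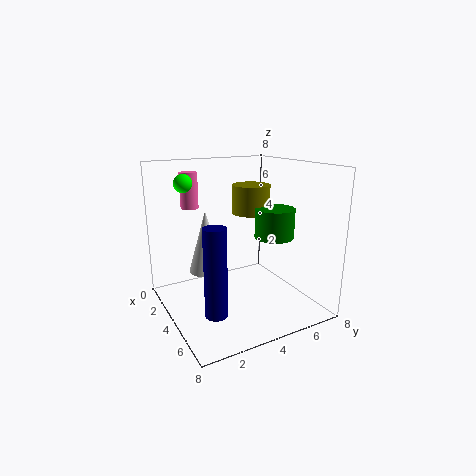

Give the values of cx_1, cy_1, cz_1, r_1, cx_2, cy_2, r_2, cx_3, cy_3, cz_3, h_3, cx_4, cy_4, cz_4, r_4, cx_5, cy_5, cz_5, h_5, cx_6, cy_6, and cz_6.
cx_1 = 6; cy_1 = 5; cz_1 = 4.5; r_1 = 1; cx_2 = 4.5; cy_2 = 4.5; r_2 = 1; cx_3 = 7.5; cy_3 = 1; cz_3 = 2; h_3 = 4; cx_4 = 3; cy_4 = 2.5; cz_4 = 2; r_4 = 1; cx_5 = 2; cy_5 = 2; cz_5 = 5.5; h_5 = 2; cx_6 = 2.5; cy_6 = 1.5; cz_6 = 7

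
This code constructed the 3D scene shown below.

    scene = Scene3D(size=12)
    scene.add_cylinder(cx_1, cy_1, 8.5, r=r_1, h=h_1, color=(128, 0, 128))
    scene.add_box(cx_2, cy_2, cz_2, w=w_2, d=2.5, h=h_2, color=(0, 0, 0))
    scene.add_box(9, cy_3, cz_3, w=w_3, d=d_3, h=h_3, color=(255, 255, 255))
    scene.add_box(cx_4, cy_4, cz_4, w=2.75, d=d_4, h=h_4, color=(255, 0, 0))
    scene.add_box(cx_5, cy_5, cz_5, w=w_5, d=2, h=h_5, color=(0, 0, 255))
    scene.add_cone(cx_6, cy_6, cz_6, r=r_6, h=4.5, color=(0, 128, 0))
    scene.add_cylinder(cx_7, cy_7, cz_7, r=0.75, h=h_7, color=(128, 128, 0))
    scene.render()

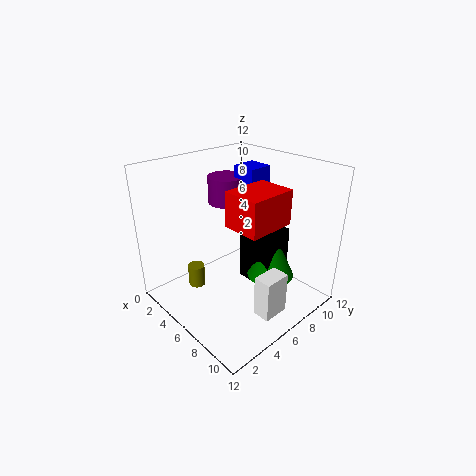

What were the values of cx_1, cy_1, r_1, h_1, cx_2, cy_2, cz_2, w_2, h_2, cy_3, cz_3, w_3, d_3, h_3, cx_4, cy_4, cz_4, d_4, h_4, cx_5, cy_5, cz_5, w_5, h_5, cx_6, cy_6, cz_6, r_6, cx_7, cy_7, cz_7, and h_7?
cx_1 = 4; cy_1 = 6.5; r_1 = 1.5; h_1 = 2.25; cx_2 = 5.5; cy_2 = 6.75; cz_2 = 1.75; w_2 = 3.25; h_2 = 5; cy_3 = 5; cz_3 = 0.5; w_3 = 1.5; d_3 = 2.25; h_3 = 3.5; cx_4 = 8.25; cy_4 = 2.75; cz_4 = 9; d_4 = 3.5; h_4 = 2.5; cx_5 = 4.75; cy_5 = 6.75; cz_5 = 10; w_5 = 2; h_5 = 1.75; cx_6 = 8; cy_6 = 8; cz_6 = 2.5; r_6 = 2; cx_7 = 2.5; cy_7 = 4; cz_7 = 0.5; h_7 = 2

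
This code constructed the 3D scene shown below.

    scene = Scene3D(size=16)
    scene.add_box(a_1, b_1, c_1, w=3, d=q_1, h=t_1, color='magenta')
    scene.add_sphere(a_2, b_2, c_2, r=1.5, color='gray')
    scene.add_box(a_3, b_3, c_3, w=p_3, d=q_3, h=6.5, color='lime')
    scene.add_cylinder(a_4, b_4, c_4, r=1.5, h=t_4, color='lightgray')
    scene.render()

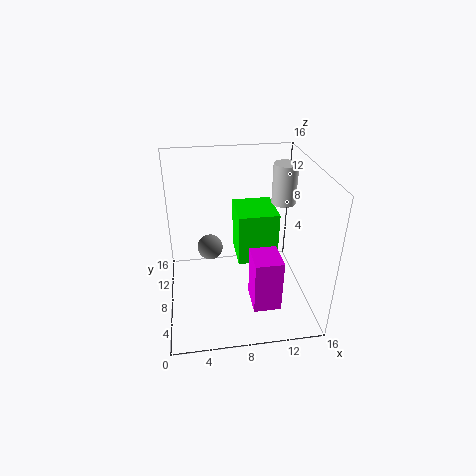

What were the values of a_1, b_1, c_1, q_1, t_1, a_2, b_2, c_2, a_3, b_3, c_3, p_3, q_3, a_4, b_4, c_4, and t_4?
a_1 = 9, b_1 = 3, c_1 = 1.5, q_1 = 3.5, t_1 = 6, a_2 = 5, b_2 = 10.5, c_2 = 5.5, a_3 = 8.5, b_3 = 10.5, c_3 = 2.5, p_3 = 5, q_3 = 5.5, a_4 = 14.5, b_4 = 13, c_4 = 9.5, t_4 = 5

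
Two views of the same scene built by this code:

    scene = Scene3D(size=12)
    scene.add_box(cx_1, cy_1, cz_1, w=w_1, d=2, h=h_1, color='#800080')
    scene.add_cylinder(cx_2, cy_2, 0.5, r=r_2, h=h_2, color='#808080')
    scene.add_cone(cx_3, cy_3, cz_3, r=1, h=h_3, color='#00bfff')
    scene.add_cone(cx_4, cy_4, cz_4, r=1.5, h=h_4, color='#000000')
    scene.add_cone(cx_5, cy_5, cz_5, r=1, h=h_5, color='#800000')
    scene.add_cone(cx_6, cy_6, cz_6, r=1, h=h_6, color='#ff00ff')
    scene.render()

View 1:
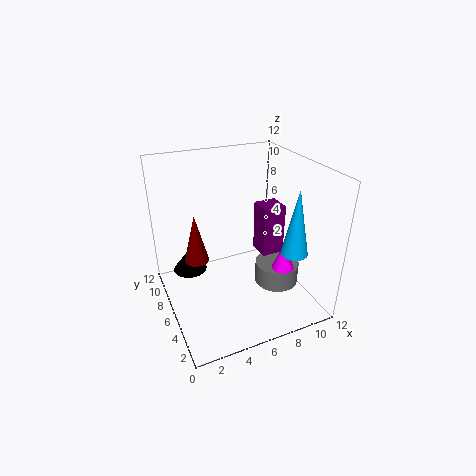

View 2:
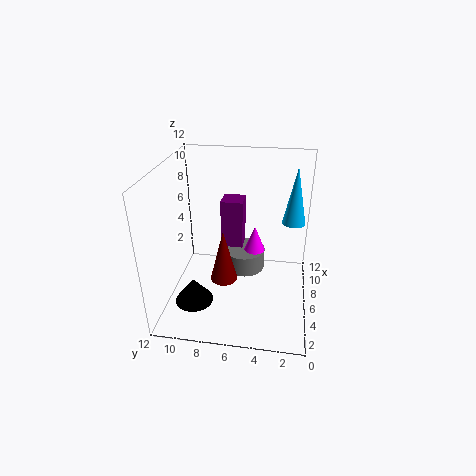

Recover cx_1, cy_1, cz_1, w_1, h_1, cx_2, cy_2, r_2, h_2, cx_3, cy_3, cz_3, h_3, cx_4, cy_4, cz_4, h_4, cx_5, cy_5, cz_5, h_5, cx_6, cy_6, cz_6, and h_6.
cx_1 = 8.5; cy_1 = 6; cz_1 = 3.5; w_1 = 2; h_1 = 4.5; cx_2 = 10; cy_2 = 6; r_2 = 2; h_2 = 2; cx_3 = 8.5; cy_3 = 1.5; cz_3 = 6.5; h_3 = 5; cx_4 = 2.5; cy_4 = 9; cz_4 = 2; h_4 = 2; cx_5 = 2.5; cy_5 = 6.5; cz_5 = 4.5; h_5 = 4; cx_6 = 10; cy_6 = 5; cz_6 = 2.5; h_6 = 2.5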